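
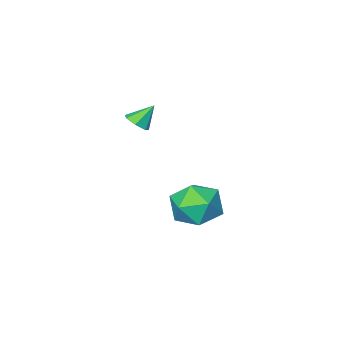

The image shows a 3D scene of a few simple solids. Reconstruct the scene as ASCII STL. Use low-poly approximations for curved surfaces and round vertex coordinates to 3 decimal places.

solid 
facet normal 0.642 -0.153 -0.751
outer loop
vertex 4.549 -4.016 3.687
vertex 4.117 -4.001 3.315
vertex 4.44 -3.57 3.503
endloop
endfacet
facet normal 0.379 0.431 0.819
outer loop
vertex 4.549 -4.016 3.687
vertex 4.44 -3.57 3.503
vertex 3.443 -3.839 4.105
endloop
endfacet
facet normal 0.641 -0.153 -0.752
outer loop
vertex 4.44 -3.57 3.503
vertex 4.117 -4.001 3.315
vertex 4.088 -3.448 3.178
endloop
endfacet
facet normal -0.024 0.927 0.374
outer loop
vertex 4.44 -3.57 3.503
vertex 4.088 -3.448 3.178
vertex 3.443 -3.839 4.105
endloop
endfacet
facet normal 0.641 -0.153 -0.753
outer loop
vertex 4.088 -3.448 3.178
vertex 4.117 -4.001 3.315
vertex 3.757 -3.742 2.956
endloop
endfacet
facet normal -0.621 0.777 -0.104
outer loop
vertex 4.088 -3.448 3.178
vertex 3.757 -3.742 2.956
vertex 3.443 -3.839 4.105
endloop
endfacet
facet normal 0.641 -0.153 -0.753
outer loop
vertex 3.757 -3.742 2.956
vertex 4.117 -4.001 3.315
vertex 3.698 -4.231 3.005
endloop
endfacet
facet normal -0.963 0.091 -0.255
outer loop
vertex 3.757 -3.742 2.956
vertex 3.698 -4.231 3.005
vertex 3.443 -3.839 4.105
endloop
endfacet
facet normal 0.641 -0.156 -0.751
outer loop
vertex 3.698 -4.231 3.005
vertex 4.117 -4.001 3.315
vertex 3.953 -4.546 3.288
endloop
endfacet
facet normal -0.792 -0.610 0.034
outer loop
vertex 3.698 -4.231 3.005
vertex 3.953 -4.546 3.288
vertex 3.443 -3.839 4.105
endloop
endfacet
facet normal 0.640 -0.155 -0.752
outer loop
vertex 3.953 -4.546 3.288
vertex 4.117 -4.001 3.315
vertex 4.332 -4.451 3.591
endloop
endfacet
facet normal -0.236 -0.803 0.547
outer loop
vertex 3.953 -4.546 3.288
vertex 4.332 -4.451 3.591
vertex 3.443 -3.839 4.105
endloop
endfacet
facet normal 0.642 -0.154 -0.751
outer loop
vertex 4.332 -4.451 3.591
vertex 4.117 -4.001 3.315
vertex 4.549 -4.016 3.687
endloop
endfacet
facet normal 0.284 -0.340 0.896
outer loop
vertex 4.332 -4.451 3.591
vertex 4.549 -4.016 3.687
vertex 3.443 -3.839 4.105
endloop
endfacet
facet normal -0.044 0.994 -0.103
outer loop
vertex 2.781 -1.882 -1.563
vertex 1.657 -1.909 -1.342
vertex 2.406 -1.787 -0.484
endloop
endfacet
facet normal 0.596 0.791 0.138
outer loop
vertex 2.781 -1.882 -1.563
vertex 2.406 -1.787 -0.484
vertex 3.321 -2.436 -0.717
endloop
endfacet
facet normal 0.878 0.340 -0.338
outer loop
vertex 2.781 -1.882 -1.563
vertex 3.321 -2.436 -0.717
vertex 3.138 -2.96 -1.719
endloop
endfacet
facet normal 0.411 0.263 -0.873
outer loop
vertex 2.781 -1.882 -1.563
vertex 3.138 -2.96 -1.719
vertex 2.109 -2.635 -2.106
endloop
endfacet
facet normal -0.159 0.667 -0.728
outer loop
vertex 2.781 -1.882 -1.563
vertex 2.109 -2.635 -2.106
vertex 1.657 -1.909 -1.342
endloop
endfacet
facet normal 0.500 0.436 0.748
outer loop
vertex 3.321 -2.436 -0.717
vertex 2.406 -1.787 -0.484
vertex 2.531 -2.805 0.026
endloop
endfacet
facet normal -0.536 0.764 0.360
outer loop
vertex 2.406 -1.787 -0.484
vertex 1.657 -1.909 -1.342
vertex 1.502 -2.48 -0.361
endloop
endfacet
facet normal -0.722 0.235 -0.651
outer loop
vertex 1.657 -1.909 -1.342
vertex 2.109 -2.635 -2.106
vertex 1.319 -3.004 -1.363
endloop
endfacet
facet normal 0.201 -0.419 -0.886
outer loop
vertex 2.109 -2.635 -2.106
vertex 3.138 -2.96 -1.719
vertex 2.234 -3.653 -1.596
endloop
endfacet
facet normal 0.955 -0.295 -0.020
outer loop
vertex 3.138 -2.96 -1.719
vertex 3.321 -2.436 -0.717
vertex 2.983 -3.531 -0.738
endloop
endfacet
facet normal -0.411 -0.263 0.873
outer loop
vertex 1.859 -3.558 -0.517
vertex 2.531 -2.805 0.026
vertex 1.502 -2.48 -0.361
endloop
endfacet
facet normal -0.878 -0.340 0.338
outer loop
vertex 1.859 -3.558 -0.517
vertex 1.502 -2.48 -0.361
vertex 1.319 -3.004 -1.363
endloop
endfacet
facet normal -0.596 -0.791 -0.138
outer loop
vertex 1.859 -3.558 -0.517
vertex 1.319 -3.004 -1.363
vertex 2.234 -3.653 -1.596
endloop
endfacet
facet normal 0.044 -0.994 0.103
outer loop
vertex 1.859 -3.558 -0.517
vertex 2.234 -3.653 -1.596
vertex 2.983 -3.531 -0.738
endloop
endfacet
facet normal 0.159 -0.667 0.728
outer loop
vertex 1.859 -3.558 -0.517
vertex 2.983 -3.531 -0.738
vertex 2.531 -2.805 0.026
endloop
endfacet
facet normal -0.201 0.419 0.886
outer loop
vertex 1.502 -2.48 -0.361
vertex 2.531 -2.805 0.026
vertex 2.406 -1.787 -0.484
endloop
endfacet
facet normal -0.955 0.295 0.020
outer loop
vertex 1.319 -3.004 -1.363
vertex 1.502 -2.48 -0.361
vertex 1.657 -1.909 -1.342
endloop
endfacet
facet normal -0.500 -0.436 -0.748
outer loop
vertex 2.234 -3.653 -1.596
vertex 1.319 -3.004 -1.363
vertex 2.109 -2.635 -2.106
endloop
endfacet
facet normal 0.536 -0.764 -0.360
outer loop
vertex 2.983 -3.531 -0.738
vertex 2.234 -3.653 -1.596
vertex 3.138 -2.96 -1.719
endloop
endfacet
facet normal 0.722 -0.235 0.651
outer loop
vertex 2.531 -2.805 0.026
vertex 2.983 -3.531 -0.738
vertex 3.321 -2.436 -0.717
endloop
endfacet

endsolid


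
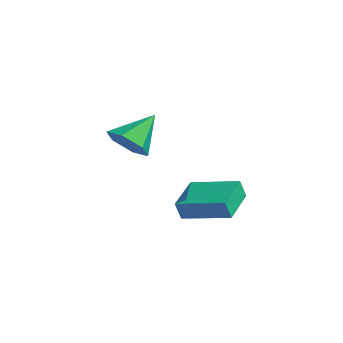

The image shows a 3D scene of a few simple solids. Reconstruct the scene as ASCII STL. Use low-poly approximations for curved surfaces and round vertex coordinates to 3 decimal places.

solid 
facet normal 0.069 -0.742 -0.667
outer loop
vertex -0.445 -5.105 1.957
vertex -0.881 -4.578 1.326
vertex 0.046 -4.552 1.393
endloop
endfacet
facet normal 0.737 0.033 0.675
outer loop
vertex -0.445 -5.105 1.957
vertex 0.046 -4.552 1.393
vertex -0.999 -3.302 2.474
endloop
endfacet
facet normal 0.069 -0.742 -0.666
outer loop
vertex 0.046 -4.552 1.393
vertex -0.881 -4.578 1.326
vertex -0.39 -4.026 0.762
endloop
endfacet
facet normal 0.768 0.640 0.003
outer loop
vertex 0.046 -4.552 1.393
vertex -0.39 -4.026 0.762
vertex -0.999 -3.302 2.474
endloop
endfacet
facet normal 0.068 -0.742 -0.667
outer loop
vertex -0.39 -4.026 0.762
vertex -0.881 -4.578 1.326
vertex -1.317 -4.052 0.696
endloop
endfacet
facet normal 0.002 0.921 -0.389
outer loop
vertex -0.39 -4.026 0.762
vertex -1.317 -4.052 0.696
vertex -0.999 -3.302 2.474
endloop
endfacet
facet normal 0.068 -0.742 -0.667
outer loop
vertex -1.317 -4.052 0.696
vertex -0.881 -4.578 1.326
vertex -1.808 -4.604 1.26
endloop
endfacet
facet normal -0.795 0.596 -0.109
outer loop
vertex -1.317 -4.052 0.696
vertex -1.808 -4.604 1.26
vertex -0.999 -3.302 2.474
endloop
endfacet
facet normal 0.068 -0.742 -0.667
outer loop
vertex -1.808 -4.604 1.26
vertex -0.881 -4.578 1.326
vertex -1.372 -5.131 1.891
endloop
endfacet
facet normal -0.827 -0.011 0.562
outer loop
vertex -1.808 -4.604 1.26
vertex -1.372 -5.131 1.891
vertex -0.999 -3.302 2.474
endloop
endfacet
facet normal 0.068 -0.742 -0.667
outer loop
vertex -1.372 -5.131 1.891
vertex -0.881 -4.578 1.326
vertex -0.445 -5.105 1.957
endloop
endfacet
facet normal -0.060 -0.292 0.955
outer loop
vertex -1.372 -5.131 1.891
vertex -0.445 -5.105 1.957
vertex -0.999 -3.302 2.474
endloop
endfacet
facet normal -0.844 -0.507 -0.177
outer loop
vertex -2.028 -1.723 -2.626
vertex -2.978 -0.327 -2.094
vertex -2.039 -1.417 -3.45
endloop
endfacet
facet normal 0.537 -0.789 -0.300
outer loop
vertex -0.302 -0.373 -3.086
vertex -2.028 -1.723 -2.626
vertex -2.039 -1.417 -3.45
endloop
endfacet
facet normal -0.843 -0.508 -0.176
outer loop
vertex -2.039 -1.417 -3.45
vertex -2.978 -0.327 -2.094
vertex -2.99 -0.021 -2.919
endloop
endfacet
facet normal -0.013 0.348 -0.937
outer loop
vertex -2.99 -0.021 -2.919
vertex -0.302 -0.373 -3.086
vertex -2.039 -1.417 -3.45
endloop
endfacet
facet normal 0.013 -0.348 0.937
outer loop
vertex -2.028 -1.723 -2.626
vertex -1.241 0.717 -1.73
vertex -2.978 -0.327 -2.094
endloop
endfacet
facet normal 0.537 -0.789 -0.300
outer loop
vertex -0.29 -0.679 -2.261
vertex -2.028 -1.723 -2.626
vertex -0.302 -0.373 -3.086
endloop
endfacet
facet normal 0.012 -0.348 0.937
outer loop
vertex -0.29 -0.679 -2.261
vertex -1.241 0.717 -1.73
vertex -2.028 -1.723 -2.626
endloop
endfacet
facet normal -0.537 0.788 0.300
outer loop
vertex -2.978 -0.327 -2.094
vertex -1.241 0.717 -1.73
vertex -2.99 -0.021 -2.919
endloop
endfacet
facet normal -0.013 0.349 -0.937
outer loop
vertex -1.252 1.023 -2.554
vertex -0.302 -0.373 -3.086
vertex -2.99 -0.021 -2.919
endloop
endfacet
facet normal -0.537 0.789 0.300
outer loop
vertex -2.99 -0.021 -2.919
vertex -1.241 0.717 -1.73
vertex -1.252 1.023 -2.554
endloop
endfacet
facet normal 0.844 0.507 0.176
outer loop
vertex -1.252 1.023 -2.554
vertex -0.29 -0.679 -2.261
vertex -0.302 -0.373 -3.086
endloop
endfacet
facet normal 0.843 0.507 0.177
outer loop
vertex -1.241 0.717 -1.73
vertex -0.29 -0.679 -2.261
vertex -1.252 1.023 -2.554
endloop
endfacet

endsolid


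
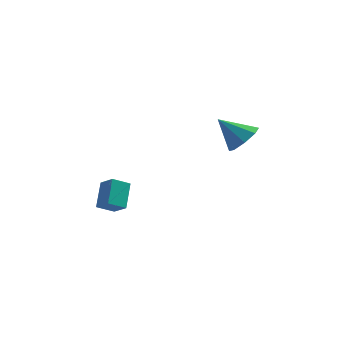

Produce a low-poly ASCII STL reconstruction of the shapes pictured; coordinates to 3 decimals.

solid 
facet normal -0.775 -0.412 0.479
outer loop
vertex -3.339 -1.876 -1.904
vertex -3.321 -0.936 -1.066
vertex -3.882 -1.427 -2.397
endloop
endfacet
facet normal -0.013 -0.746 -0.666
outer loop
vertex -3.239 -1.084 -2.794
vertex -3.339 -1.876 -1.904
vertex -3.882 -1.427 -2.397
endloop
endfacet
facet normal -0.775 -0.412 0.479
outer loop
vertex -3.882 -1.427 -2.397
vertex -3.321 -0.936 -1.066
vertex -3.865 -0.486 -1.559
endloop
endfacet
facet normal -0.632 0.522 -0.573
outer loop
vertex -3.865 -0.486 -1.559
vertex -3.239 -1.084 -2.794
vertex -3.882 -1.427 -2.397
endloop
endfacet
facet normal 0.632 -0.522 0.572
outer loop
vertex -3.339 -1.876 -1.904
vertex -2.678 -0.593 -1.463
vertex -3.321 -0.936 -1.066
endloop
endfacet
facet normal -0.014 -0.746 -0.666
outer loop
vertex -2.695 -1.534 -2.301
vertex -3.339 -1.876 -1.904
vertex -3.239 -1.084 -2.794
endloop
endfacet
facet normal 0.631 -0.522 0.574
outer loop
vertex -2.695 -1.534 -2.301
vertex -2.678 -0.593 -1.463
vertex -3.339 -1.876 -1.904
endloop
endfacet
facet normal 0.013 0.746 0.666
outer loop
vertex -3.321 -0.936 -1.066
vertex -2.678 -0.593 -1.463
vertex -3.865 -0.486 -1.559
endloop
endfacet
facet normal -0.631 0.523 -0.573
outer loop
vertex -3.221 -0.144 -1.956
vertex -3.239 -1.084 -2.794
vertex -3.865 -0.486 -1.559
endloop
endfacet
facet normal 0.014 0.747 0.665
outer loop
vertex -3.865 -0.486 -1.559
vertex -2.678 -0.593 -1.463
vertex -3.221 -0.144 -1.956
endloop
endfacet
facet normal 0.775 0.412 -0.479
outer loop
vertex -3.221 -0.144 -1.956
vertex -2.695 -1.534 -2.301
vertex -3.239 -1.084 -2.794
endloop
endfacet
facet normal 0.775 0.412 -0.479
outer loop
vertex -2.678 -0.593 -1.463
vertex -2.695 -1.534 -2.301
vertex -3.221 -0.144 -1.956
endloop
endfacet
facet normal 0.730 -0.097 -0.677
outer loop
vertex 2.429 -2.497 2.918
vertex 1.913 -2.726 2.394
vertex 2.204 -2.047 2.611
endloop
endfacet
facet normal 0.161 0.610 0.776
outer loop
vertex 2.429 -2.497 2.918
vertex 2.204 -2.047 2.611
vertex 0.927 -2.594 3.306
endloop
endfacet
facet normal 0.732 -0.098 -0.674
outer loop
vertex 2.204 -2.047 2.611
vertex 1.913 -2.726 2.394
vertex 1.81 -1.995 2.176
endloop
endfacet
facet normal -0.225 0.923 0.314
outer loop
vertex 2.204 -2.047 2.611
vertex 1.81 -1.995 2.176
vertex 0.927 -2.594 3.306
endloop
endfacet
facet normal 0.731 -0.098 -0.675
outer loop
vertex 1.81 -1.995 2.176
vertex 1.913 -2.726 2.394
vertex 1.476 -2.371 1.869
endloop
endfacet
facet normal -0.677 0.721 -0.147
outer loop
vertex 1.81 -1.995 2.176
vertex 1.476 -2.371 1.869
vertex 0.927 -2.594 3.306
endloop
endfacet
facet normal 0.731 -0.099 -0.675
outer loop
vertex 1.476 -2.371 1.869
vertex 1.913 -2.726 2.394
vertex 1.398 -2.955 1.87
endloop
endfacet
facet normal -0.933 0.124 -0.337
outer loop
vertex 1.476 -2.371 1.869
vertex 1.398 -2.955 1.87
vertex 0.927 -2.594 3.306
endloop
endfacet
facet normal 0.731 -0.098 -0.675
outer loop
vertex 1.398 -2.955 1.87
vertex 1.913 -2.726 2.394
vertex 1.622 -3.405 2.178
endloop
endfacet
facet normal -0.842 -0.519 -0.146
outer loop
vertex 1.398 -2.955 1.87
vertex 1.622 -3.405 2.178
vertex 0.927 -2.594 3.306
endloop
endfacet
facet normal 0.730 -0.098 -0.676
outer loop
vertex 1.622 -3.405 2.178
vertex 1.913 -2.726 2.394
vertex 2.017 -3.457 2.612
endloop
endfacet
facet normal -0.457 -0.831 0.316
outer loop
vertex 1.622 -3.405 2.178
vertex 2.017 -3.457 2.612
vertex 0.927 -2.594 3.306
endloop
endfacet
facet normal 0.731 -0.098 -0.676
outer loop
vertex 2.017 -3.457 2.612
vertex 1.913 -2.726 2.394
vertex 2.351 -3.081 2.919
endloop
endfacet
facet normal -0.004 -0.630 0.777
outer loop
vertex 2.017 -3.457 2.612
vertex 2.351 -3.081 2.919
vertex 0.927 -2.594 3.306
endloop
endfacet
facet normal 0.730 -0.099 -0.676
outer loop
vertex 2.351 -3.081 2.919
vertex 1.913 -2.726 2.394
vertex 2.429 -2.497 2.918
endloop
endfacet
facet normal 0.252 -0.032 0.967
outer loop
vertex 2.351 -3.081 2.919
vertex 2.429 -2.497 2.918
vertex 0.927 -2.594 3.306
endloop
endfacet

endsolid


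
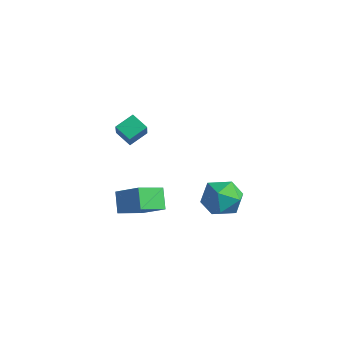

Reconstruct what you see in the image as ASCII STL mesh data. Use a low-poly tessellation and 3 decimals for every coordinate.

solid 
facet normal -0.864 -0.120 0.490
outer loop
vertex -3.348 -3.749 4.014
vertex -3.218 -2.773 4.483
vertex -4.034 -3.148 2.952
endloop
endfacet
facet normal -0.120 -0.895 -0.429
outer loop
vertex -3.162 -3.027 2.457
vertex -3.348 -3.749 4.014
vertex -4.034 -3.148 2.952
endloop
endfacet
facet normal -0.864 -0.120 0.490
outer loop
vertex -4.034 -3.148 2.952
vertex -3.218 -2.773 4.483
vertex -3.904 -2.172 3.42
endloop
endfacet
facet normal -0.490 0.429 -0.759
outer loop
vertex -3.904 -2.172 3.42
vertex -3.162 -3.027 2.457
vertex -4.034 -3.148 2.952
endloop
endfacet
facet normal 0.490 -0.430 0.758
outer loop
vertex -3.348 -3.749 4.014
vertex -2.346 -2.652 3.988
vertex -3.218 -2.773 4.483
endloop
endfacet
facet normal -0.119 -0.895 -0.429
outer loop
vertex -2.476 -3.628 3.52
vertex -3.348 -3.749 4.014
vertex -3.162 -3.027 2.457
endloop
endfacet
facet normal 0.490 -0.429 0.759
outer loop
vertex -2.476 -3.628 3.52
vertex -2.346 -2.652 3.988
vertex -3.348 -3.749 4.014
endloop
endfacet
facet normal 0.119 0.895 0.429
outer loop
vertex -3.218 -2.773 4.483
vertex -2.346 -2.652 3.988
vertex -3.904 -2.172 3.42
endloop
endfacet
facet normal -0.489 0.430 -0.759
outer loop
vertex -3.032 -2.051 2.926
vertex -3.162 -3.027 2.457
vertex -3.904 -2.172 3.42
endloop
endfacet
facet normal 0.119 0.895 0.430
outer loop
vertex -3.904 -2.172 3.42
vertex -2.346 -2.652 3.988
vertex -3.032 -2.051 2.926
endloop
endfacet
facet normal 0.864 0.120 -0.489
outer loop
vertex -3.032 -2.051 2.926
vertex -2.476 -3.628 3.52
vertex -3.162 -3.027 2.457
endloop
endfacet
facet normal 0.863 0.120 -0.490
outer loop
vertex -2.346 -2.652 3.988
vertex -2.476 -3.628 3.52
vertex -3.032 -2.051 2.926
endloop
endfacet
facet normal -0.566 0.390 0.726
outer loop
vertex -3.236 -3.919 -0.525
vertex -1.832 -3.671 0.436
vertex -3.062 -2.518 -1.141
endloop
endfacet
facet normal -0.816 -0.145 -0.559
outer loop
vertex -2.348 -3.009 -2.056
vertex -3.236 -3.919 -0.525
vertex -3.062 -2.518 -1.141
endloop
endfacet
facet normal -0.566 0.390 0.726
outer loop
vertex -3.062 -2.518 -1.141
vertex -1.832 -3.671 0.436
vertex -1.657 -2.27 -0.179
endloop
endfacet
facet normal 0.113 0.910 -0.400
outer loop
vertex -1.657 -2.27 -0.179
vertex -2.348 -3.009 -2.056
vertex -3.062 -2.518 -1.141
endloop
endfacet
facet normal -0.113 -0.910 0.400
outer loop
vertex -3.236 -3.919 -0.525
vertex -1.118 -4.162 -0.479
vertex -1.832 -3.671 0.436
endloop
endfacet
facet normal -0.817 -0.143 -0.559
outer loop
vertex -2.523 -4.41 -1.441
vertex -3.236 -3.919 -0.525
vertex -2.348 -3.009 -2.056
endloop
endfacet
facet normal -0.113 -0.910 0.400
outer loop
vertex -2.523 -4.41 -1.441
vertex -1.118 -4.162 -0.479
vertex -3.236 -3.919 -0.525
endloop
endfacet
facet normal 0.816 0.144 0.560
outer loop
vertex -1.832 -3.671 0.436
vertex -1.118 -4.162 -0.479
vertex -1.657 -2.27 -0.179
endloop
endfacet
facet normal 0.113 0.910 -0.400
outer loop
vertex -0.944 -2.761 -1.095
vertex -2.348 -3.009 -2.056
vertex -1.657 -2.27 -0.179
endloop
endfacet
facet normal 0.817 0.144 0.559
outer loop
vertex -1.657 -2.27 -0.179
vertex -1.118 -4.162 -0.479
vertex -0.944 -2.761 -1.095
endloop
endfacet
facet normal 0.566 -0.390 -0.726
outer loop
vertex -0.944 -2.761 -1.095
vertex -2.523 -4.41 -1.441
vertex -2.348 -3.009 -2.056
endloop
endfacet
facet normal 0.566 -0.390 -0.726
outer loop
vertex -1.118 -4.162 -0.479
vertex -2.523 -4.41 -1.441
vertex -0.944 -2.761 -1.095
endloop
endfacet
facet normal -0.522 0.409 0.749
outer loop
vertex -2.12 2.134 -2.352
vertex -2.122 1.063 -1.769
vertex -1.22 1.861 -1.576
endloop
endfacet
facet normal -0.104 0.894 0.435
outer loop
vertex -2.12 2.134 -2.352
vertex -1.22 1.861 -1.576
vertex -0.966 2.407 -2.637
endloop
endfacet
facet normal -0.282 0.925 -0.254
outer loop
vertex -2.12 2.134 -2.352
vertex -0.966 2.407 -2.637
vertex -1.712 1.947 -3.485
endloop
endfacet
facet normal -0.809 0.459 -0.367
outer loop
vertex -2.12 2.134 -2.352
vertex -1.712 1.947 -3.485
vertex -2.426 1.116 -2.949
endloop
endfacet
facet normal -0.957 0.139 0.253
outer loop
vertex -2.12 2.134 -2.352
vertex -2.426 1.116 -2.949
vertex -2.122 1.063 -1.769
endloop
endfacet
facet normal 0.571 0.666 0.480
outer loop
vertex -0.966 2.407 -2.637
vertex -1.22 1.861 -1.576
vertex -0.254 1.504 -2.231
endloop
endfacet
facet normal -0.104 -0.121 0.987
outer loop
vertex -1.22 1.861 -1.576
vertex -2.122 1.063 -1.769
vertex -0.968 0.673 -1.695
endloop
endfacet
facet normal -0.810 -0.556 0.184
outer loop
vertex -2.122 1.063 -1.769
vertex -2.426 1.116 -2.949
vertex -1.714 0.213 -2.543
endloop
endfacet
facet normal -0.571 -0.039 -0.820
outer loop
vertex -2.426 1.116 -2.949
vertex -1.712 1.947 -3.485
vertex -1.46 0.759 -3.604
endloop
endfacet
facet normal 0.283 0.716 -0.638
outer loop
vertex -1.712 1.947 -3.485
vertex -0.966 2.407 -2.637
vertex -0.558 1.557 -3.411
endloop
endfacet
facet normal 0.809 -0.459 0.367
outer loop
vertex -0.56 0.486 -2.828
vertex -0.254 1.504 -2.231
vertex -0.968 0.673 -1.695
endloop
endfacet
facet normal 0.282 -0.925 0.254
outer loop
vertex -0.56 0.486 -2.828
vertex -0.968 0.673 -1.695
vertex -1.714 0.213 -2.543
endloop
endfacet
facet normal 0.104 -0.894 -0.435
outer loop
vertex -0.56 0.486 -2.828
vertex -1.714 0.213 -2.543
vertex -1.46 0.759 -3.604
endloop
endfacet
facet normal 0.522 -0.409 -0.749
outer loop
vertex -0.56 0.486 -2.828
vertex -1.46 0.759 -3.604
vertex -0.558 1.557 -3.411
endloop
endfacet
facet normal 0.957 -0.139 -0.253
outer loop
vertex -0.56 0.486 -2.828
vertex -0.558 1.557 -3.411
vertex -0.254 1.504 -2.231
endloop
endfacet
facet normal 0.571 0.039 0.820
outer loop
vertex -0.968 0.673 -1.695
vertex -0.254 1.504 -2.231
vertex -1.22 1.861 -1.576
endloop
endfacet
facet normal -0.283 -0.716 0.638
outer loop
vertex -1.714 0.213 -2.543
vertex -0.968 0.673 -1.695
vertex -2.122 1.063 -1.769
endloop
endfacet
facet normal -0.571 -0.666 -0.480
outer loop
vertex -1.46 0.759 -3.604
vertex -1.714 0.213 -2.543
vertex -2.426 1.116 -2.949
endloop
endfacet
facet normal 0.104 0.121 -0.987
outer loop
vertex -0.558 1.557 -3.411
vertex -1.46 0.759 -3.604
vertex -1.712 1.947 -3.485
endloop
endfacet
facet normal 0.810 0.556 -0.184
outer loop
vertex -0.254 1.504 -2.231
vertex -0.558 1.557 -3.411
vertex -0.966 2.407 -2.637
endloop
endfacet

endsolid


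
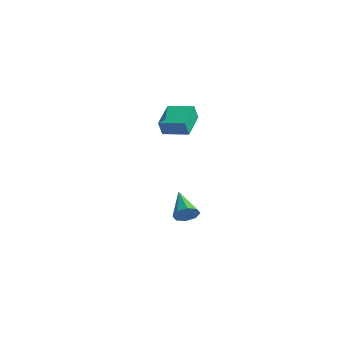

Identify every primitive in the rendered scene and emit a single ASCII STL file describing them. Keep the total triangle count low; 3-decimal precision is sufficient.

solid 
facet normal -0.847 -0.517 -0.121
outer loop
vertex -1.744 -2.198 3.968
vertex -2.763 -0.679 4.614
vertex -1.827 -1.829 2.968
endloop
endfacet
facet normal 0.525 -0.783 -0.333
outer loop
vertex -0.437 -0.981 3.166
vertex -1.744 -2.198 3.968
vertex -1.827 -1.829 2.968
endloop
endfacet
facet normal -0.847 -0.517 -0.121
outer loop
vertex -1.827 -1.829 2.968
vertex -2.763 -0.679 4.614
vertex -2.846 -0.31 3.614
endloop
endfacet
facet normal -0.078 0.346 -0.935
outer loop
vertex -2.846 -0.31 3.614
vertex -0.437 -0.981 3.166
vertex -1.827 -1.829 2.968
endloop
endfacet
facet normal 0.078 -0.346 0.935
outer loop
vertex -1.744 -2.198 3.968
vertex -1.373 0.169 4.812
vertex -2.763 -0.679 4.614
endloop
endfacet
facet normal 0.525 -0.783 -0.333
outer loop
vertex -0.354 -1.35 4.166
vertex -1.744 -2.198 3.968
vertex -0.437 -0.981 3.166
endloop
endfacet
facet normal 0.078 -0.346 0.935
outer loop
vertex -0.354 -1.35 4.166
vertex -1.373 0.169 4.812
vertex -1.744 -2.198 3.968
endloop
endfacet
facet normal -0.525 0.783 0.333
outer loop
vertex -2.763 -0.679 4.614
vertex -1.373 0.169 4.812
vertex -2.846 -0.31 3.614
endloop
endfacet
facet normal -0.078 0.346 -0.935
outer loop
vertex -1.456 0.538 3.812
vertex -0.437 -0.981 3.166
vertex -2.846 -0.31 3.614
endloop
endfacet
facet normal -0.525 0.783 0.333
outer loop
vertex -2.846 -0.31 3.614
vertex -1.373 0.169 4.812
vertex -1.456 0.538 3.812
endloop
endfacet
facet normal 0.847 0.517 0.121
outer loop
vertex -1.456 0.538 3.812
vertex -0.354 -1.35 4.166
vertex -0.437 -0.981 3.166
endloop
endfacet
facet normal 0.847 0.517 0.121
outer loop
vertex -1.373 0.169 4.812
vertex -0.354 -1.35 4.166
vertex -1.456 0.538 3.812
endloop
endfacet
facet normal 0.794 -0.363 -0.488
outer loop
vertex -1.386 0.416 -3.703
vertex -1.897 0.04 -4.255
vertex -1.524 0.791 -4.207
endloop
endfacet
facet normal 0.266 0.807 0.528
outer loop
vertex -1.386 0.416 -3.703
vertex -1.524 0.791 -4.207
vertex -3.603 0.82 -3.205
endloop
endfacet
facet normal 0.794 -0.363 -0.488
outer loop
vertex -1.524 0.791 -4.207
vertex -1.897 0.04 -4.255
vertex -1.88 0.727 -4.738
endloop
endfacet
facet normal -0.033 0.995 -0.098
outer loop
vertex -1.524 0.791 -4.207
vertex -1.88 0.727 -4.738
vertex -3.603 0.82 -3.205
endloop
endfacet
facet normal 0.794 -0.363 -0.488
outer loop
vertex -1.88 0.727 -4.738
vertex -1.897 0.04 -4.255
vertex -2.246 0.26 -4.986
endloop
endfacet
facet normal -0.471 0.672 -0.571
outer loop
vertex -1.88 0.727 -4.738
vertex -2.246 0.26 -4.986
vertex -3.603 0.82 -3.205
endloop
endfacet
facet normal 0.794 -0.362 -0.488
outer loop
vertex -2.246 0.26 -4.986
vertex -1.897 0.04 -4.255
vertex -2.407 -0.335 -4.806
endloop
endfacet
facet normal -0.791 0.029 -0.612
outer loop
vertex -2.246 0.26 -4.986
vertex -2.407 -0.335 -4.806
vertex -3.603 0.82 -3.205
endloop
endfacet
facet normal 0.794 -0.362 -0.488
outer loop
vertex -2.407 -0.335 -4.806
vertex -1.897 0.04 -4.255
vertex -2.269 -0.711 -4.303
endloop
endfacet
facet normal -0.805 -0.560 -0.198
outer loop
vertex -2.407 -0.335 -4.806
vertex -2.269 -0.711 -4.303
vertex -3.603 0.82 -3.205
endloop
endfacet
facet normal 0.794 -0.362 -0.489
outer loop
vertex -2.269 -0.711 -4.303
vertex -1.897 0.04 -4.255
vertex -1.913 -0.647 -3.772
endloop
endfacet
facet normal -0.506 -0.748 0.429
outer loop
vertex -2.269 -0.711 -4.303
vertex -1.913 -0.647 -3.772
vertex -3.603 0.82 -3.205
endloop
endfacet
facet normal 0.794 -0.362 -0.488
outer loop
vertex -1.913 -0.647 -3.772
vertex -1.897 0.04 -4.255
vertex -1.547 -0.18 -3.523
endloop
endfacet
facet normal -0.068 -0.427 0.902
outer loop
vertex -1.913 -0.647 -3.772
vertex -1.547 -0.18 -3.523
vertex -3.603 0.82 -3.205
endloop
endfacet
facet normal 0.794 -0.362 -0.488
outer loop
vertex -1.547 -0.18 -3.523
vertex -1.897 0.04 -4.255
vertex -1.386 0.416 -3.703
endloop
endfacet
facet normal 0.251 0.217 0.943
outer loop
vertex -1.547 -0.18 -3.523
vertex -1.386 0.416 -3.703
vertex -3.603 0.82 -3.205
endloop
endfacet

endsolid


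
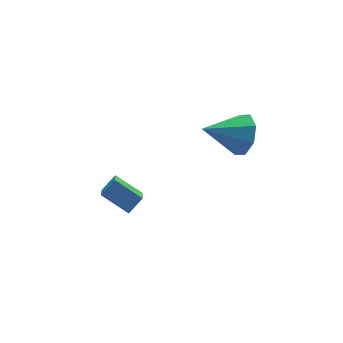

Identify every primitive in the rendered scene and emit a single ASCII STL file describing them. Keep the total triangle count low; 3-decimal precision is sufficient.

solid 
facet normal 0.880 -0.192 -0.436
outer loop
vertex 3.385 -1.211 3.476
vertex 2.864 -1.502 2.552
vertex 3.268 -0.561 2.954
endloop
endfacet
facet normal 0.009 0.627 0.779
outer loop
vertex 3.385 -1.211 3.476
vertex 3.268 -0.561 2.954
vertex 1.096 -1.118 3.428
endloop
endfacet
facet normal 0.880 -0.192 -0.436
outer loop
vertex 3.268 -0.561 2.954
vertex 2.864 -1.502 2.552
vertex 2.914 -0.463 2.196
endloop
endfacet
facet normal -0.198 0.956 0.216
outer loop
vertex 3.268 -0.561 2.954
vertex 2.914 -0.463 2.196
vertex 1.096 -1.118 3.428
endloop
endfacet
facet normal 0.880 -0.192 -0.436
outer loop
vertex 2.914 -0.463 2.196
vertex 2.864 -1.502 2.552
vertex 2.531 -0.973 1.647
endloop
endfacet
facet normal -0.521 0.775 -0.357
outer loop
vertex 2.914 -0.463 2.196
vertex 2.531 -0.973 1.647
vertex 1.096 -1.118 3.428
endloop
endfacet
facet normal 0.880 -0.191 -0.436
outer loop
vertex 2.531 -0.973 1.647
vertex 2.864 -1.502 2.552
vertex 2.343 -1.794 1.628
endloop
endfacet
facet normal -0.772 0.191 -0.606
outer loop
vertex 2.531 -0.973 1.647
vertex 2.343 -1.794 1.628
vertex 1.096 -1.118 3.428
endloop
endfacet
facet normal 0.880 -0.192 -0.435
outer loop
vertex 2.343 -1.794 1.628
vertex 2.864 -1.502 2.552
vertex 2.46 -2.444 2.151
endloop
endfacet
facet normal -0.803 -0.455 -0.385
outer loop
vertex 2.343 -1.794 1.628
vertex 2.46 -2.444 2.151
vertex 1.096 -1.118 3.428
endloop
endfacet
facet normal 0.879 -0.192 -0.436
outer loop
vertex 2.46 -2.444 2.151
vertex 2.864 -1.502 2.552
vertex 2.814 -2.542 2.908
endloop
endfacet
facet normal -0.596 -0.783 0.177
outer loop
vertex 2.46 -2.444 2.151
vertex 2.814 -2.542 2.908
vertex 1.096 -1.118 3.428
endloop
endfacet
facet normal 0.880 -0.191 -0.436
outer loop
vertex 2.814 -2.542 2.908
vertex 2.864 -1.502 2.552
vertex 3.197 -2.031 3.457
endloop
endfacet
facet normal -0.272 -0.602 0.750
outer loop
vertex 2.814 -2.542 2.908
vertex 3.197 -2.031 3.457
vertex 1.096 -1.118 3.428
endloop
endfacet
facet normal 0.880 -0.192 -0.436
outer loop
vertex 3.197 -2.031 3.457
vertex 2.864 -1.502 2.552
vertex 3.385 -1.211 3.476
endloop
endfacet
facet normal -0.022 -0.018 1.000
outer loop
vertex 3.197 -2.031 3.457
vertex 3.385 -1.211 3.476
vertex 1.096 -1.118 3.428
endloop
endfacet
facet normal -0.526 0.692 0.495
outer loop
vertex -3.011 -1.07 1.722
vertex -2.382 0.182 0.64
vertex -3.73 -1.205 1.147
endloop
endfacet
facet normal -0.356 -0.707 0.611
outer loop
vertex -2.958 -2.222 0.42
vertex -3.011 -1.07 1.722
vertex -3.73 -1.205 1.147
endloop
endfacet
facet normal -0.525 0.692 0.495
outer loop
vertex -3.73 -1.205 1.147
vertex -2.382 0.182 0.64
vertex -3.101 0.047 0.066
endloop
endfacet
facet normal -0.773 -0.145 -0.618
outer loop
vertex -3.101 0.047 0.066
vertex -2.958 -2.222 0.42
vertex -3.73 -1.205 1.147
endloop
endfacet
facet normal 0.773 0.145 0.618
outer loop
vertex -3.011 -1.07 1.722
vertex -1.61 -0.835 -0.087
vertex -2.382 0.182 0.64
endloop
endfacet
facet normal -0.355 -0.707 0.611
outer loop
vertex -2.239 -2.087 0.994
vertex -3.011 -1.07 1.722
vertex -2.958 -2.222 0.42
endloop
endfacet
facet normal 0.773 0.145 0.618
outer loop
vertex -2.239 -2.087 0.994
vertex -1.61 -0.835 -0.087
vertex -3.011 -1.07 1.722
endloop
endfacet
facet normal 0.355 0.707 -0.611
outer loop
vertex -2.382 0.182 0.64
vertex -1.61 -0.835 -0.087
vertex -3.101 0.047 0.066
endloop
endfacet
facet normal -0.773 -0.145 -0.617
outer loop
vertex -2.329 -0.97 -0.662
vertex -2.958 -2.222 0.42
vertex -3.101 0.047 0.066
endloop
endfacet
facet normal 0.356 0.707 -0.611
outer loop
vertex -3.101 0.047 0.066
vertex -1.61 -0.835 -0.087
vertex -2.329 -0.97 -0.662
endloop
endfacet
facet normal 0.525 -0.692 -0.495
outer loop
vertex -2.329 -0.97 -0.662
vertex -2.239 -2.087 0.994
vertex -2.958 -2.222 0.42
endloop
endfacet
facet normal 0.526 -0.692 -0.495
outer loop
vertex -1.61 -0.835 -0.087
vertex -2.239 -2.087 0.994
vertex -2.329 -0.97 -0.662
endloop
endfacet

endsolid


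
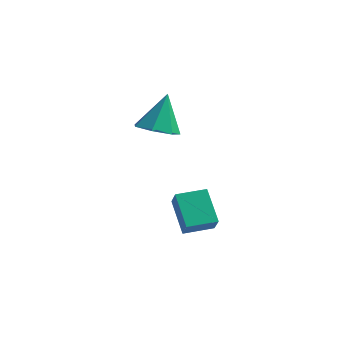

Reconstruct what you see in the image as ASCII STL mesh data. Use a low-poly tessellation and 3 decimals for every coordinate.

solid 
facet normal -0.393 0.485 -0.782
outer loop
vertex -0.241 -2.311 -2.917
vertex 0.822 -1.328 -2.841
vertex 0.803 -3.35 -4.086
endloop
endfacet
facet normal -0.733 -0.678 -0.052
outer loop
vertex 1.258 -3.912 -3.179
vertex -0.241 -2.311 -2.917
vertex 0.803 -3.35 -4.086
endloop
endfacet
facet normal -0.393 0.485 -0.781
outer loop
vertex 0.803 -3.35 -4.086
vertex 0.822 -1.328 -2.841
vertex 1.866 -2.366 -4.01
endloop
endfacet
facet normal 0.556 -0.552 -0.621
outer loop
vertex 1.866 -2.366 -4.01
vertex 1.258 -3.912 -3.179
vertex 0.803 -3.35 -4.086
endloop
endfacet
facet normal -0.556 0.553 0.621
outer loop
vertex -0.241 -2.311 -2.917
vertex 1.277 -1.89 -1.934
vertex 0.822 -1.328 -2.841
endloop
endfacet
facet normal -0.733 -0.678 -0.053
outer loop
vertex 0.214 -2.874 -2.01
vertex -0.241 -2.311 -2.917
vertex 1.258 -3.912 -3.179
endloop
endfacet
facet normal -0.556 0.552 0.622
outer loop
vertex 0.214 -2.874 -2.01
vertex 1.277 -1.89 -1.934
vertex -0.241 -2.311 -2.917
endloop
endfacet
facet normal 0.733 0.678 0.052
outer loop
vertex 0.822 -1.328 -2.841
vertex 1.277 -1.89 -1.934
vertex 1.866 -2.366 -4.01
endloop
endfacet
facet normal 0.555 -0.552 -0.622
outer loop
vertex 2.321 -2.929 -3.103
vertex 1.258 -3.912 -3.179
vertex 1.866 -2.366 -4.01
endloop
endfacet
facet normal 0.733 0.678 0.053
outer loop
vertex 1.866 -2.366 -4.01
vertex 1.277 -1.89 -1.934
vertex 2.321 -2.929 -3.103
endloop
endfacet
facet normal 0.393 -0.485 0.781
outer loop
vertex 2.321 -2.929 -3.103
vertex 0.214 -2.874 -2.01
vertex 1.258 -3.912 -3.179
endloop
endfacet
facet normal 0.393 -0.485 0.782
outer loop
vertex 1.277 -1.89 -1.934
vertex 0.214 -2.874 -2.01
vertex 2.321 -2.929 -3.103
endloop
endfacet
facet normal -0.041 -0.463 -0.885
outer loop
vertex -0.076 -2.586 1.559
vertex -1.042 -2.16 1.381
vertex -0.081 -1.763 1.129
endloop
endfacet
facet normal 0.920 0.186 0.345
outer loop
vertex -0.076 -2.586 1.559
vertex -0.081 -1.763 1.129
vertex -0.958 -1.22 3.179
endloop
endfacet
facet normal -0.041 -0.463 -0.886
outer loop
vertex -0.081 -1.763 1.129
vertex -1.042 -2.16 1.381
vertex -0.809 -1.239 0.889
endloop
endfacet
facet normal 0.577 0.816 0.031
outer loop
vertex -0.081 -1.763 1.129
vertex -0.809 -1.239 0.889
vertex -0.958 -1.22 3.179
endloop
endfacet
facet normal -0.041 -0.463 -0.886
outer loop
vertex -0.809 -1.239 0.889
vertex -1.042 -2.16 1.381
vertex -1.712 -1.409 1.02
endloop
endfacet
facet normal -0.188 0.982 -0.020
outer loop
vertex -0.809 -1.239 0.889
vertex -1.712 -1.409 1.02
vertex -0.958 -1.22 3.179
endloop
endfacet
facet normal -0.041 -0.463 -0.886
outer loop
vertex -1.712 -1.409 1.02
vertex -1.042 -2.16 1.381
vertex -2.111 -2.145 1.423
endloop
endfacet
facet normal -0.797 0.558 0.230
outer loop
vertex -1.712 -1.409 1.02
vertex -2.111 -2.145 1.423
vertex -0.958 -1.22 3.179
endloop
endfacet
facet normal -0.041 -0.463 -0.885
outer loop
vertex -2.111 -2.145 1.423
vertex -1.042 -2.16 1.381
vertex -1.704 -2.892 1.795
endloop
endfacet
facet normal -0.793 -0.137 0.593
outer loop
vertex -2.111 -2.145 1.423
vertex -1.704 -2.892 1.795
vertex -0.958 -1.22 3.179
endloop
endfacet
facet normal -0.041 -0.464 -0.885
outer loop
vertex -1.704 -2.892 1.795
vertex -1.042 -2.16 1.381
vertex -0.798 -3.088 1.856
endloop
endfacet
facet normal -0.179 -0.579 0.796
outer loop
vertex -1.704 -2.892 1.795
vertex -0.798 -3.088 1.856
vertex -0.958 -1.22 3.179
endloop
endfacet
facet normal -0.042 -0.464 -0.885
outer loop
vertex -0.798 -3.088 1.856
vertex -1.042 -2.16 1.381
vertex -0.076 -2.586 1.559
endloop
endfacet
facet normal 0.584 -0.435 0.685
outer loop
vertex -0.798 -3.088 1.856
vertex -0.076 -2.586 1.559
vertex -0.958 -1.22 3.179
endloop
endfacet

endsolid


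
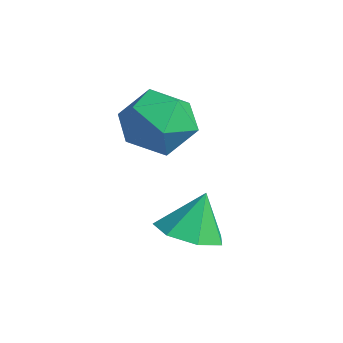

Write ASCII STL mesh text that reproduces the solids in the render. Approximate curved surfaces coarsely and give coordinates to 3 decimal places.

solid 
facet normal 0.044 -0.368 -0.929
outer loop
vertex 2.977 0.428 -4.519
vertex 1.993 0.658 -4.657
vertex 2.814 1.234 -4.846
endloop
endfacet
facet normal 0.810 0.353 0.467
outer loop
vertex 2.977 0.428 -4.519
vertex 2.814 1.234 -4.846
vertex 1.927 1.202 -3.283
endloop
endfacet
facet normal 0.044 -0.368 -0.929
outer loop
vertex 2.814 1.234 -4.846
vertex 1.993 0.658 -4.657
vertex 2.032 1.607 -5.031
endloop
endfacet
facet normal 0.374 0.898 0.231
outer loop
vertex 2.814 1.234 -4.846
vertex 2.032 1.607 -5.031
vertex 1.927 1.202 -3.283
endloop
endfacet
facet normal 0.044 -0.368 -0.929
outer loop
vertex 2.032 1.607 -5.031
vertex 1.993 0.658 -4.657
vertex 1.221 1.265 -4.934
endloop
endfacet
facet normal -0.362 0.913 0.190
outer loop
vertex 2.032 1.607 -5.031
vertex 1.221 1.265 -4.934
vertex 1.927 1.202 -3.283
endloop
endfacet
facet normal 0.045 -0.367 -0.929
outer loop
vertex 1.221 1.265 -4.934
vertex 1.993 0.658 -4.657
vertex 0.992 0.466 -4.63
endloop
endfacet
facet normal -0.843 0.385 0.375
outer loop
vertex 1.221 1.265 -4.934
vertex 0.992 0.466 -4.63
vertex 1.927 1.202 -3.283
endloop
endfacet
facet normal 0.045 -0.367 -0.929
outer loop
vertex 0.992 0.466 -4.63
vertex 1.993 0.658 -4.657
vertex 1.516 -0.188 -4.346
endloop
endfacet
facet normal -0.707 -0.286 0.647
outer loop
vertex 0.992 0.466 -4.63
vertex 1.516 -0.188 -4.346
vertex 1.927 1.202 -3.283
endloop
endfacet
facet normal 0.045 -0.367 -0.929
outer loop
vertex 1.516 -0.188 -4.346
vertex 1.993 0.658 -4.657
vertex 2.399 -0.205 -4.297
endloop
endfacet
facet normal -0.056 -0.596 0.801
outer loop
vertex 1.516 -0.188 -4.346
vertex 2.399 -0.205 -4.297
vertex 1.927 1.202 -3.283
endloop
endfacet
facet normal 0.045 -0.367 -0.929
outer loop
vertex 2.399 -0.205 -4.297
vertex 1.993 0.658 -4.657
vertex 2.977 0.428 -4.519
endloop
endfacet
facet normal 0.619 -0.312 0.721
outer loop
vertex 2.399 -0.205 -4.297
vertex 2.977 0.428 -4.519
vertex 1.927 1.202 -3.283
endloop
endfacet
facet normal -0.010 -0.142 0.990
outer loop
vertex 0.058 1.273 -0.629
vertex -1.161 0.996 -0.681
vertex -0.307 0.089 -0.802
endloop
endfacet
facet normal 0.630 -0.299 0.717
outer loop
vertex 0.058 1.273 -0.629
vertex -0.307 0.089 -0.802
vertex 0.656 0.549 -1.456
endloop
endfacet
facet normal 0.878 0.283 0.387
outer loop
vertex 0.058 1.273 -0.629
vertex 0.656 0.549 -1.456
vertex 0.397 1.74 -1.739
endloop
endfacet
facet normal 0.391 0.800 0.456
outer loop
vertex 0.058 1.273 -0.629
vertex 0.397 1.74 -1.739
vertex -0.726 2.016 -1.261
endloop
endfacet
facet normal -0.158 0.538 0.828
outer loop
vertex 0.058 1.273 -0.629
vertex -0.726 2.016 -1.261
vertex -1.161 0.996 -0.681
endloop
endfacet
facet normal 0.541 -0.810 0.227
outer loop
vertex 0.656 0.549 -1.456
vertex -0.307 0.089 -0.802
vertex -0.194 -0.176 -2.019
endloop
endfacet
facet normal -0.495 -0.555 0.668
outer loop
vertex -0.307 0.089 -0.802
vertex -1.161 0.996 -0.681
vertex -1.317 0.1 -1.541
endloop
endfacet
facet normal -0.734 0.544 0.407
outer loop
vertex -1.161 0.996 -0.681
vertex -0.726 2.016 -1.261
vertex -1.576 1.291 -1.824
endloop
endfacet
facet normal 0.154 0.968 -0.197
outer loop
vertex -0.726 2.016 -1.261
vertex 0.397 1.74 -1.739
vertex -0.613 1.751 -2.478
endloop
endfacet
facet normal 0.942 0.132 -0.308
outer loop
vertex 0.397 1.74 -1.739
vertex 0.656 0.549 -1.456
vertex 0.241 0.844 -2.599
endloop
endfacet
facet normal -0.391 -0.800 -0.456
outer loop
vertex -0.978 0.567 -2.651
vertex -0.194 -0.176 -2.019
vertex -1.317 0.1 -1.541
endloop
endfacet
facet normal -0.878 -0.283 -0.387
outer loop
vertex -0.978 0.567 -2.651
vertex -1.317 0.1 -1.541
vertex -1.576 1.291 -1.824
endloop
endfacet
facet normal -0.630 0.299 -0.717
outer loop
vertex -0.978 0.567 -2.651
vertex -1.576 1.291 -1.824
vertex -0.613 1.751 -2.478
endloop
endfacet
facet normal 0.010 0.142 -0.990
outer loop
vertex -0.978 0.567 -2.651
vertex -0.613 1.751 -2.478
vertex 0.241 0.844 -2.599
endloop
endfacet
facet normal 0.158 -0.538 -0.828
outer loop
vertex -0.978 0.567 -2.651
vertex 0.241 0.844 -2.599
vertex -0.194 -0.176 -2.019
endloop
endfacet
facet normal -0.154 -0.968 0.197
outer loop
vertex -1.317 0.1 -1.541
vertex -0.194 -0.176 -2.019
vertex -0.307 0.089 -0.802
endloop
endfacet
facet normal -0.942 -0.132 0.308
outer loop
vertex -1.576 1.291 -1.824
vertex -1.317 0.1 -1.541
vertex -1.161 0.996 -0.681
endloop
endfacet
facet normal -0.541 0.810 -0.227
outer loop
vertex -0.613 1.751 -2.478
vertex -1.576 1.291 -1.824
vertex -0.726 2.016 -1.261
endloop
endfacet
facet normal 0.495 0.555 -0.668
outer loop
vertex 0.241 0.844 -2.599
vertex -0.613 1.751 -2.478
vertex 0.397 1.74 -1.739
endloop
endfacet
facet normal 0.734 -0.544 -0.407
outer loop
vertex -0.194 -0.176 -2.019
vertex 0.241 0.844 -2.599
vertex 0.656 0.549 -1.456
endloop
endfacet

endsolid


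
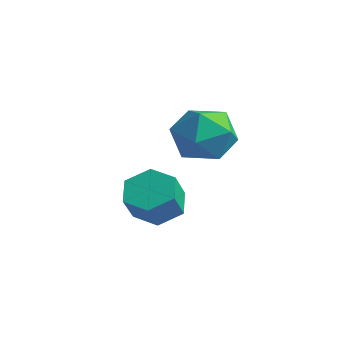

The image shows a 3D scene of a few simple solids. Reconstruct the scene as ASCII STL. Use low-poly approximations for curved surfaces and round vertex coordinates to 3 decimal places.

solid 
facet normal -0.404 -0.469 0.786
outer loop
vertex 1.714 -1.973 3.757
vertex 2.028 -2.859 3.39
vertex 2.623 -2.33 4.011
endloop
endfacet
facet normal -0.194 0.191 0.962
outer loop
vertex 1.714 -1.973 3.757
vertex 2.623 -2.33 4.011
vertex 2.508 -1.351 3.794
endloop
endfacet
facet normal -0.535 0.652 0.537
outer loop
vertex 1.714 -1.973 3.757
vertex 2.508 -1.351 3.794
vertex 1.843 -1.275 3.039
endloop
endfacet
facet normal -0.955 0.278 0.099
outer loop
vertex 1.714 -1.973 3.757
vertex 1.843 -1.275 3.039
vertex 1.546 -2.207 2.789
endloop
endfacet
facet normal -0.875 -0.414 0.252
outer loop
vertex 1.714 -1.973 3.757
vertex 1.546 -2.207 2.789
vertex 2.028 -2.859 3.39
endloop
endfacet
facet normal 0.504 0.243 0.829
outer loop
vertex 2.508 -1.351 3.794
vertex 2.623 -2.33 4.011
vertex 3.314 -1.853 3.451
endloop
endfacet
facet normal 0.165 -0.823 0.543
outer loop
vertex 2.623 -2.33 4.011
vertex 2.028 -2.859 3.39
vertex 3.017 -2.785 3.201
endloop
endfacet
facet normal -0.595 -0.736 -0.321
outer loop
vertex 2.028 -2.859 3.39
vertex 1.546 -2.207 2.789
vertex 2.352 -2.709 2.446
endloop
endfacet
facet normal -0.727 0.384 -0.569
outer loop
vertex 1.546 -2.207 2.789
vertex 1.843 -1.275 3.039
vertex 2.237 -1.73 2.229
endloop
endfacet
facet normal -0.047 0.989 0.141
outer loop
vertex 1.843 -1.275 3.039
vertex 2.508 -1.351 3.794
vertex 2.832 -1.201 2.85
endloop
endfacet
facet normal 0.955 -0.278 -0.099
outer loop
vertex 3.146 -2.087 2.483
vertex 3.314 -1.853 3.451
vertex 3.017 -2.785 3.201
endloop
endfacet
facet normal 0.535 -0.652 -0.537
outer loop
vertex 3.146 -2.087 2.483
vertex 3.017 -2.785 3.201
vertex 2.352 -2.709 2.446
endloop
endfacet
facet normal 0.194 -0.191 -0.962
outer loop
vertex 3.146 -2.087 2.483
vertex 2.352 -2.709 2.446
vertex 2.237 -1.73 2.229
endloop
endfacet
facet normal 0.404 0.469 -0.786
outer loop
vertex 3.146 -2.087 2.483
vertex 2.237 -1.73 2.229
vertex 2.832 -1.201 2.85
endloop
endfacet
facet normal 0.875 0.414 -0.252
outer loop
vertex 3.146 -2.087 2.483
vertex 2.832 -1.201 2.85
vertex 3.314 -1.853 3.451
endloop
endfacet
facet normal 0.727 -0.384 0.569
outer loop
vertex 3.017 -2.785 3.201
vertex 3.314 -1.853 3.451
vertex 2.623 -2.33 4.011
endloop
endfacet
facet normal 0.047 -0.989 -0.141
outer loop
vertex 2.352 -2.709 2.446
vertex 3.017 -2.785 3.201
vertex 2.028 -2.859 3.39
endloop
endfacet
facet normal -0.504 -0.243 -0.829
outer loop
vertex 2.237 -1.73 2.229
vertex 2.352 -2.709 2.446
vertex 1.546 -2.207 2.789
endloop
endfacet
facet normal -0.165 0.823 -0.543
outer loop
vertex 2.832 -1.201 2.85
vertex 2.237 -1.73 2.229
vertex 1.843 -1.275 3.039
endloop
endfacet
facet normal 0.595 0.736 0.321
outer loop
vertex 3.314 -1.853 3.451
vertex 2.832 -1.201 2.85
vertex 2.508 -1.351 3.794
endloop
endfacet
facet normal -0.315 0.536 -0.783
outer loop
vertex 1.378 -2.757 -0.427
vertex 0.887 -2.335 0.059
vertex 1.645 -2.08 -0.071
endloop
endfacet
facet normal 0.890 -0.120 -0.440
outer loop
vertex 1.378 -2.757 -0.427
vertex 1.645 -2.08 -0.071
vertex 1.724 -3.347 0.434
endloop
endfacet
facet normal 0.890 -0.120 -0.439
outer loop
vertex 1.724 -3.347 0.434
vertex 1.645 -2.08 -0.071
vertex 1.991 -2.67 0.791
endloop
endfacet
facet normal 0.315 -0.537 0.783
outer loop
vertex 1.724 -3.347 0.434
vertex 1.991 -2.67 0.791
vertex 1.233 -2.925 0.921
endloop
endfacet
facet normal -0.315 0.536 -0.783
outer loop
vertex 1.645 -2.08 -0.071
vertex 0.887 -2.335 0.059
vertex 1.154 -1.658 0.415
endloop
endfacet
facet normal 0.730 0.664 0.161
outer loop
vertex 1.645 -2.08 -0.071
vertex 1.154 -1.658 0.415
vertex 1.991 -2.67 0.791
endloop
endfacet
facet normal 0.730 0.664 0.161
outer loop
vertex 1.991 -2.67 0.791
vertex 1.154 -1.658 0.415
vertex 1.5 -2.248 1.277
endloop
endfacet
facet normal 0.315 -0.536 0.783
outer loop
vertex 1.991 -2.67 0.791
vertex 1.5 -2.248 1.277
vertex 1.233 -2.925 0.921
endloop
endfacet
facet normal -0.316 0.536 -0.783
outer loop
vertex 1.154 -1.658 0.415
vertex 0.887 -2.335 0.059
vertex 0.396 -1.913 0.546
endloop
endfacet
facet normal -0.160 0.784 0.600
outer loop
vertex 1.154 -1.658 0.415
vertex 0.396 -1.913 0.546
vertex 1.5 -2.248 1.277
endloop
endfacet
facet normal -0.160 0.783 0.601
outer loop
vertex 1.5 -2.248 1.277
vertex 0.396 -1.913 0.546
vertex 0.742 -2.503 1.407
endloop
endfacet
facet normal 0.315 -0.536 0.783
outer loop
vertex 1.5 -2.248 1.277
vertex 0.742 -2.503 1.407
vertex 1.233 -2.925 0.921
endloop
endfacet
facet normal -0.315 0.537 -0.783
outer loop
vertex 0.396 -1.913 0.546
vertex 0.887 -2.335 0.059
vertex 0.129 -2.59 0.189
endloop
endfacet
facet normal -0.890 0.119 0.440
outer loop
vertex 0.396 -1.913 0.546
vertex 0.129 -2.59 0.189
vertex 0.742 -2.503 1.407
endloop
endfacet
facet normal -0.890 0.120 0.439
outer loop
vertex 0.742 -2.503 1.407
vertex 0.129 -2.59 0.189
vertex 0.475 -3.18 1.051
endloop
endfacet
facet normal 0.315 -0.536 0.783
outer loop
vertex 0.742 -2.503 1.407
vertex 0.475 -3.18 1.051
vertex 1.233 -2.925 0.921
endloop
endfacet
facet normal -0.315 0.536 -0.783
outer loop
vertex 0.129 -2.59 0.189
vertex 0.887 -2.335 0.059
vertex 0.62 -3.012 -0.297
endloop
endfacet
facet normal -0.730 -0.664 -0.161
outer loop
vertex 0.129 -2.59 0.189
vertex 0.62 -3.012 -0.297
vertex 0.475 -3.18 1.051
endloop
endfacet
facet normal -0.730 -0.664 -0.161
outer loop
vertex 0.475 -3.18 1.051
vertex 0.62 -3.012 -0.297
vertex 0.966 -3.602 0.565
endloop
endfacet
facet normal 0.315 -0.536 0.783
outer loop
vertex 0.475 -3.18 1.051
vertex 0.966 -3.602 0.565
vertex 1.233 -2.925 0.921
endloop
endfacet
facet normal -0.315 0.536 -0.783
outer loop
vertex 0.62 -3.012 -0.297
vertex 0.887 -2.335 0.059
vertex 1.378 -2.757 -0.427
endloop
endfacet
facet normal 0.161 -0.783 -0.601
outer loop
vertex 0.62 -3.012 -0.297
vertex 1.378 -2.757 -0.427
vertex 0.966 -3.602 0.565
endloop
endfacet
facet normal 0.160 -0.783 -0.601
outer loop
vertex 0.966 -3.602 0.565
vertex 1.378 -2.757 -0.427
vertex 1.724 -3.347 0.434
endloop
endfacet
facet normal 0.316 -0.536 0.783
outer loop
vertex 0.966 -3.602 0.565
vertex 1.724 -3.347 0.434
vertex 1.233 -2.925 0.921
endloop
endfacet

endsolid


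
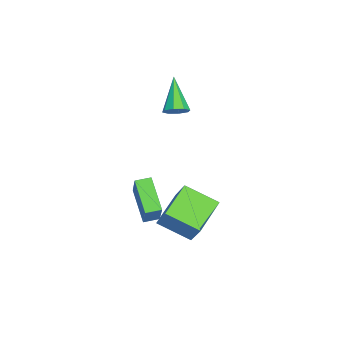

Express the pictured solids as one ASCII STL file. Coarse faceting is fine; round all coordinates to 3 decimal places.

solid 
facet normal -0.728 -0.350 0.590
outer loop
vertex 0.902 -0.292 -1.801
vertex 0.607 0.468 -1.714
vertex -0.283 -0.567 -3.426
endloop
endfacet
facet normal 0.360 -0.927 -0.105
outer loop
vertex 1.173 0.132 -4.606
vertex 0.902 -0.292 -1.801
vertex -0.283 -0.567 -3.426
endloop
endfacet
facet normal -0.728 -0.350 0.590
outer loop
vertex -0.283 -0.567 -3.426
vertex 0.607 0.468 -1.714
vertex -0.578 0.193 -3.339
endloop
endfacet
facet normal -0.584 -0.135 -0.800
outer loop
vertex -0.578 0.193 -3.339
vertex 1.173 0.132 -4.606
vertex -0.283 -0.567 -3.426
endloop
endfacet
facet normal 0.584 0.135 0.800
outer loop
vertex 0.902 -0.292 -1.801
vertex 2.063 1.167 -2.894
vertex 0.607 0.468 -1.714
endloop
endfacet
facet normal 0.360 -0.927 -0.105
outer loop
vertex 2.358 0.407 -2.981
vertex 0.902 -0.292 -1.801
vertex 1.173 0.132 -4.606
endloop
endfacet
facet normal 0.584 0.135 0.800
outer loop
vertex 2.358 0.407 -2.981
vertex 2.063 1.167 -2.894
vertex 0.902 -0.292 -1.801
endloop
endfacet
facet normal -0.360 0.927 0.105
outer loop
vertex 0.607 0.468 -1.714
vertex 2.063 1.167 -2.894
vertex -0.578 0.193 -3.339
endloop
endfacet
facet normal -0.584 -0.135 -0.800
outer loop
vertex 0.878 0.892 -4.519
vertex 1.173 0.132 -4.606
vertex -0.578 0.193 -3.339
endloop
endfacet
facet normal -0.360 0.927 0.105
outer loop
vertex -0.578 0.193 -3.339
vertex 2.063 1.167 -2.894
vertex 0.878 0.892 -4.519
endloop
endfacet
facet normal 0.728 0.350 -0.590
outer loop
vertex 0.878 0.892 -4.519
vertex 2.358 0.407 -2.981
vertex 1.173 0.132 -4.606
endloop
endfacet
facet normal 0.728 0.350 -0.590
outer loop
vertex 2.063 1.167 -2.894
vertex 2.358 0.407 -2.981
vertex 0.878 0.892 -4.519
endloop
endfacet
facet normal -0.488 -0.315 -0.814
outer loop
vertex 1.603 1.752 -2.127
vertex 1.906 3.414 -2.951
vertex 3.318 1.061 -2.889
endloop
endfacet
facet normal -0.162 -0.884 0.438
outer loop
vertex 4.134 1.586 -1.529
vertex 1.603 1.752 -2.127
vertex 3.318 1.061 -2.889
endloop
endfacet
facet normal -0.488 -0.315 -0.814
outer loop
vertex 3.318 1.061 -2.889
vertex 1.906 3.414 -2.951
vertex 3.621 2.723 -3.713
endloop
endfacet
facet normal 0.858 -0.345 -0.381
outer loop
vertex 3.621 2.723 -3.713
vertex 4.134 1.586 -1.529
vertex 3.318 1.061 -2.889
endloop
endfacet
facet normal -0.858 0.345 0.381
outer loop
vertex 1.603 1.752 -2.127
vertex 2.722 3.939 -1.591
vertex 1.906 3.414 -2.951
endloop
endfacet
facet normal -0.162 -0.884 0.438
outer loop
vertex 2.419 2.277 -0.767
vertex 1.603 1.752 -2.127
vertex 4.134 1.586 -1.529
endloop
endfacet
facet normal -0.858 0.345 0.381
outer loop
vertex 2.419 2.277 -0.767
vertex 2.722 3.939 -1.591
vertex 1.603 1.752 -2.127
endloop
endfacet
facet normal 0.162 0.884 -0.438
outer loop
vertex 1.906 3.414 -2.951
vertex 2.722 3.939 -1.591
vertex 3.621 2.723 -3.713
endloop
endfacet
facet normal 0.858 -0.345 -0.381
outer loop
vertex 4.437 3.248 -2.353
vertex 4.134 1.586 -1.529
vertex 3.621 2.723 -3.713
endloop
endfacet
facet normal 0.162 0.884 -0.438
outer loop
vertex 3.621 2.723 -3.713
vertex 2.722 3.939 -1.591
vertex 4.437 3.248 -2.353
endloop
endfacet
facet normal 0.488 0.315 0.814
outer loop
vertex 4.437 3.248 -2.353
vertex 2.419 2.277 -0.767
vertex 4.134 1.586 -1.529
endloop
endfacet
facet normal 0.488 0.315 0.814
outer loop
vertex 2.722 3.939 -1.591
vertex 2.419 2.277 -0.767
vertex 4.437 3.248 -2.353
endloop
endfacet
facet normal 0.713 0.144 -0.686
outer loop
vertex -0.863 1.862 2.292
vertex -1.187 1.442 1.867
vertex -1.205 2.111 1.989
endloop
endfacet
facet normal 0.030 0.789 0.614
outer loop
vertex -0.863 1.862 2.292
vertex -1.205 2.111 1.989
vertex -2.693 1.138 3.313
endloop
endfacet
facet normal 0.713 0.144 -0.686
outer loop
vertex -1.205 2.111 1.989
vertex -1.187 1.442 1.867
vertex -1.537 1.968 1.614
endloop
endfacet
facet normal -0.483 0.870 0.096
outer loop
vertex -1.205 2.111 1.989
vertex -1.537 1.968 1.614
vertex -2.693 1.138 3.313
endloop
endfacet
facet normal 0.713 0.145 -0.686
outer loop
vertex -1.537 1.968 1.614
vertex -1.187 1.442 1.867
vertex -1.664 1.517 1.387
endloop
endfacet
facet normal -0.833 0.417 -0.363
outer loop
vertex -1.537 1.968 1.614
vertex -1.664 1.517 1.387
vertex -2.693 1.138 3.313
endloop
endfacet
facet normal 0.713 0.146 -0.686
outer loop
vertex -1.664 1.517 1.387
vertex -1.187 1.442 1.867
vertex -1.511 1.022 1.441
endloop
endfacet
facet normal -0.814 -0.305 -0.495
outer loop
vertex -1.664 1.517 1.387
vertex -1.511 1.022 1.441
vertex -2.693 1.138 3.313
endloop
endfacet
facet normal 0.714 0.144 -0.685
outer loop
vertex -1.511 1.022 1.441
vertex -1.187 1.442 1.867
vertex -1.169 0.774 1.745
endloop
endfacet
facet normal -0.436 -0.872 -0.221
outer loop
vertex -1.511 1.022 1.441
vertex -1.169 0.774 1.745
vertex -2.693 1.138 3.313
endloop
endfacet
facet normal 0.713 0.145 -0.686
outer loop
vertex -1.169 0.774 1.745
vertex -1.187 1.442 1.867
vertex -0.838 0.917 2.119
endloop
endfacet
facet normal 0.077 -0.952 0.296
outer loop
vertex -1.169 0.774 1.745
vertex -0.838 0.917 2.119
vertex -2.693 1.138 3.313
endloop
endfacet
facet normal 0.713 0.145 -0.686
outer loop
vertex -0.838 0.917 2.119
vertex -1.187 1.442 1.867
vertex -0.711 1.368 2.346
endloop
endfacet
facet normal 0.426 -0.500 0.754
outer loop
vertex -0.838 0.917 2.119
vertex -0.711 1.368 2.346
vertex -2.693 1.138 3.313
endloop
endfacet
facet normal 0.713 0.144 -0.686
outer loop
vertex -0.711 1.368 2.346
vertex -1.187 1.442 1.867
vertex -0.863 1.862 2.292
endloop
endfacet
facet normal 0.407 0.222 0.886
outer loop
vertex -0.711 1.368 2.346
vertex -0.863 1.862 2.292
vertex -2.693 1.138 3.313
endloop
endfacet

endsolid


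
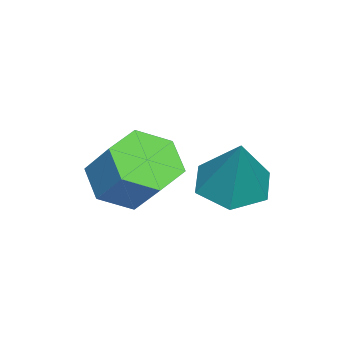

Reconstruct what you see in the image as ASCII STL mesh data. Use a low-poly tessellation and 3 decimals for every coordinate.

solid 
facet normal -0.384 -0.587 -0.713
outer loop
vertex 1.986 -3.515 -4.459
vertex 1.578 -3.94 -3.889
vertex 1.23 -3.286 -4.24
endloop
endfacet
facet normal 0.042 0.760 -0.649
outer loop
vertex 1.986 -3.515 -4.459
vertex 1.23 -3.286 -4.24
vertex 2.47 -2.775 -3.561
endloop
endfacet
facet normal 0.042 0.760 -0.649
outer loop
vertex 2.47 -2.775 -3.561
vertex 1.23 -3.286 -4.24
vertex 1.713 -2.546 -3.342
endloop
endfacet
facet normal 0.384 0.587 0.713
outer loop
vertex 2.47 -2.775 -3.561
vertex 1.713 -2.546 -3.342
vertex 2.062 -3.2 -2.991
endloop
endfacet
facet normal -0.384 -0.587 -0.713
outer loop
vertex 1.23 -3.286 -4.24
vertex 1.578 -3.94 -3.889
vertex 0.822 -3.711 -3.67
endloop
endfacet
facet normal -0.778 0.621 -0.094
outer loop
vertex 1.23 -3.286 -4.24
vertex 0.822 -3.711 -3.67
vertex 1.713 -2.546 -3.342
endloop
endfacet
facet normal -0.778 0.621 -0.094
outer loop
vertex 1.713 -2.546 -3.342
vertex 0.822 -3.711 -3.67
vertex 1.305 -2.971 -2.772
endloop
endfacet
facet normal 0.384 0.587 0.713
outer loop
vertex 1.713 -2.546 -3.342
vertex 1.305 -2.971 -2.772
vertex 2.062 -3.2 -2.991
endloop
endfacet
facet normal -0.384 -0.587 -0.713
outer loop
vertex 0.822 -3.711 -3.67
vertex 1.578 -3.94 -3.889
vertex 1.17 -4.365 -3.319
endloop
endfacet
facet normal -0.820 -0.138 0.555
outer loop
vertex 0.822 -3.711 -3.67
vertex 1.17 -4.365 -3.319
vertex 1.305 -2.971 -2.772
endloop
endfacet
facet normal -0.819 -0.139 0.556
outer loop
vertex 1.305 -2.971 -2.772
vertex 1.17 -4.365 -3.319
vertex 1.654 -3.625 -2.421
endloop
endfacet
facet normal 0.384 0.587 0.713
outer loop
vertex 1.305 -2.971 -2.772
vertex 1.654 -3.625 -2.421
vertex 2.062 -3.2 -2.991
endloop
endfacet
facet normal -0.384 -0.587 -0.713
outer loop
vertex 1.17 -4.365 -3.319
vertex 1.578 -3.94 -3.889
vertex 1.927 -4.594 -3.538
endloop
endfacet
facet normal -0.042 -0.760 0.649
outer loop
vertex 1.17 -4.365 -3.319
vertex 1.927 -4.594 -3.538
vertex 1.654 -3.625 -2.421
endloop
endfacet
facet normal -0.042 -0.760 0.649
outer loop
vertex 1.654 -3.625 -2.421
vertex 1.927 -4.594 -3.538
vertex 2.41 -3.854 -2.64
endloop
endfacet
facet normal 0.384 0.587 0.713
outer loop
vertex 1.654 -3.625 -2.421
vertex 2.41 -3.854 -2.64
vertex 2.062 -3.2 -2.991
endloop
endfacet
facet normal -0.384 -0.587 -0.713
outer loop
vertex 1.927 -4.594 -3.538
vertex 1.578 -3.94 -3.889
vertex 2.335 -4.169 -4.108
endloop
endfacet
facet normal 0.778 -0.621 0.094
outer loop
vertex 1.927 -4.594 -3.538
vertex 2.335 -4.169 -4.108
vertex 2.41 -3.854 -2.64
endloop
endfacet
facet normal 0.778 -0.621 0.094
outer loop
vertex 2.41 -3.854 -2.64
vertex 2.335 -4.169 -4.108
vertex 2.818 -3.429 -3.21
endloop
endfacet
facet normal 0.384 0.587 0.713
outer loop
vertex 2.41 -3.854 -2.64
vertex 2.818 -3.429 -3.21
vertex 2.062 -3.2 -2.991
endloop
endfacet
facet normal -0.384 -0.587 -0.713
outer loop
vertex 2.335 -4.169 -4.108
vertex 1.578 -3.94 -3.889
vertex 1.986 -3.515 -4.459
endloop
endfacet
facet normal 0.820 0.139 -0.556
outer loop
vertex 2.335 -4.169 -4.108
vertex 1.986 -3.515 -4.459
vertex 2.818 -3.429 -3.21
endloop
endfacet
facet normal 0.820 0.138 -0.556
outer loop
vertex 2.818 -3.429 -3.21
vertex 1.986 -3.515 -4.459
vertex 2.47 -2.775 -3.561
endloop
endfacet
facet normal 0.384 0.587 0.713
outer loop
vertex 2.818 -3.429 -3.21
vertex 2.47 -2.775 -3.561
vertex 2.062 -3.2 -2.991
endloop
endfacet
facet normal -0.420 -0.248 -0.873
outer loop
vertex 1.022 -1.869 -4.63
vertex 0.308 -2.062 -4.232
vertex 0.433 -1.281 -4.514
endloop
endfacet
facet normal 0.698 0.713 -0.071
outer loop
vertex 1.022 -1.869 -4.63
vertex 0.433 -1.281 -4.514
vertex 0.992 -1.658 -2.808
endloop
endfacet
facet normal -0.421 -0.248 -0.873
outer loop
vertex 0.433 -1.281 -4.514
vertex 0.308 -2.062 -4.232
vertex -0.281 -1.474 -4.115
endloop
endfacet
facet normal -0.119 0.961 0.251
outer loop
vertex 0.433 -1.281 -4.514
vertex -0.281 -1.474 -4.115
vertex 0.992 -1.658 -2.808
endloop
endfacet
facet normal -0.421 -0.248 -0.873
outer loop
vertex -0.281 -1.474 -4.115
vertex 0.308 -2.062 -4.232
vertex -0.406 -2.255 -3.833
endloop
endfacet
facet normal -0.646 0.349 0.679
outer loop
vertex -0.281 -1.474 -4.115
vertex -0.406 -2.255 -3.833
vertex 0.992 -1.658 -2.808
endloop
endfacet
facet normal -0.421 -0.248 -0.873
outer loop
vertex -0.406 -2.255 -3.833
vertex 0.308 -2.062 -4.232
vertex 0.182 -2.843 -3.949
endloop
endfacet
facet normal -0.356 -0.510 0.783
outer loop
vertex -0.406 -2.255 -3.833
vertex 0.182 -2.843 -3.949
vertex 0.992 -1.658 -2.808
endloop
endfacet
facet normal -0.421 -0.248 -0.873
outer loop
vertex 0.182 -2.843 -3.949
vertex 0.308 -2.062 -4.232
vertex 0.896 -2.65 -4.348
endloop
endfacet
facet normal 0.462 -0.758 0.460
outer loop
vertex 0.182 -2.843 -3.949
vertex 0.896 -2.65 -4.348
vertex 0.992 -1.658 -2.808
endloop
endfacet
facet normal -0.420 -0.248 -0.873
outer loop
vertex 0.896 -2.65 -4.348
vertex 0.308 -2.062 -4.232
vertex 1.022 -1.869 -4.63
endloop
endfacet
facet normal 0.989 -0.147 0.033
outer loop
vertex 0.896 -2.65 -4.348
vertex 1.022 -1.869 -4.63
vertex 0.992 -1.658 -2.808
endloop
endfacet

endsolid


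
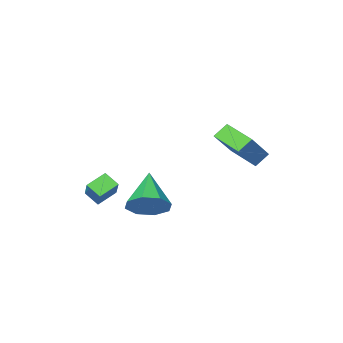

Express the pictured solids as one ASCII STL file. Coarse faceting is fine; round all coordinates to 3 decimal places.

solid 
facet normal -0.750 0.068 0.658
outer loop
vertex -1.163 1.403 2.293
vertex -1.366 2.961 1.901
vertex -2.501 0.859 0.824
endloop
endfacet
facet normal 0.126 -0.962 0.242
outer loop
vertex -1.834 0.799 0.239
vertex -1.163 1.403 2.293
vertex -2.501 0.859 0.824
endloop
endfacet
facet normal -0.750 0.068 0.658
outer loop
vertex -2.501 0.859 0.824
vertex -1.366 2.961 1.901
vertex -2.704 2.418 0.432
endloop
endfacet
facet normal -0.649 -0.264 -0.713
outer loop
vertex -2.704 2.418 0.432
vertex -1.834 0.799 0.239
vertex -2.501 0.859 0.824
endloop
endfacet
facet normal 0.649 0.264 0.713
outer loop
vertex -1.163 1.403 2.293
vertex -0.699 2.901 1.316
vertex -1.366 2.961 1.901
endloop
endfacet
facet normal 0.124 -0.962 0.242
outer loop
vertex -0.496 1.342 1.708
vertex -1.163 1.403 2.293
vertex -1.834 0.799 0.239
endloop
endfacet
facet normal 0.650 0.264 0.713
outer loop
vertex -0.496 1.342 1.708
vertex -0.699 2.901 1.316
vertex -1.163 1.403 2.293
endloop
endfacet
facet normal -0.125 0.962 -0.242
outer loop
vertex -1.366 2.961 1.901
vertex -0.699 2.901 1.316
vertex -2.704 2.418 0.432
endloop
endfacet
facet normal -0.650 -0.264 -0.713
outer loop
vertex -2.037 2.357 -0.153
vertex -1.834 0.799 0.239
vertex -2.704 2.418 0.432
endloop
endfacet
facet normal -0.125 0.962 -0.243
outer loop
vertex -2.704 2.418 0.432
vertex -0.699 2.901 1.316
vertex -2.037 2.357 -0.153
endloop
endfacet
facet normal 0.750 -0.068 -0.658
outer loop
vertex -2.037 2.357 -0.153
vertex -0.496 1.342 1.708
vertex -1.834 0.799 0.239
endloop
endfacet
facet normal 0.750 -0.068 -0.658
outer loop
vertex -0.699 2.901 1.316
vertex -0.496 1.342 1.708
vertex -2.037 2.357 -0.153
endloop
endfacet
facet normal -0.903 -0.027 0.428
outer loop
vertex 3.479 -1.216 -0.528
vertex 3.225 -0.545 -1.021
vertex 3.02 -2.145 -1.556
endloop
endfacet
facet normal 0.292 -0.771 0.566
outer loop
vertex 3.995 -2.115 -2.019
vertex 3.479 -1.216 -0.528
vertex 3.02 -2.145 -1.556
endloop
endfacet
facet normal -0.903 -0.028 0.429
outer loop
vertex 3.02 -2.145 -1.556
vertex 3.225 -0.545 -1.021
vertex 2.765 -1.474 -2.049
endloop
endfacet
facet normal -0.315 -0.637 -0.704
outer loop
vertex 2.765 -1.474 -2.049
vertex 3.995 -2.115 -2.019
vertex 3.02 -2.145 -1.556
endloop
endfacet
facet normal 0.315 0.636 0.704
outer loop
vertex 3.479 -1.216 -0.528
vertex 4.2 -0.515 -1.484
vertex 3.225 -0.545 -1.021
endloop
endfacet
facet normal 0.292 -0.771 0.566
outer loop
vertex 4.455 -1.186 -0.991
vertex 3.479 -1.216 -0.528
vertex 3.995 -2.115 -2.019
endloop
endfacet
facet normal 0.314 0.637 0.704
outer loop
vertex 4.455 -1.186 -0.991
vertex 4.2 -0.515 -1.484
vertex 3.479 -1.216 -0.528
endloop
endfacet
facet normal -0.292 0.771 -0.566
outer loop
vertex 3.225 -0.545 -1.021
vertex 4.2 -0.515 -1.484
vertex 2.765 -1.474 -2.049
endloop
endfacet
facet normal -0.315 -0.636 -0.704
outer loop
vertex 3.741 -1.444 -2.512
vertex 3.995 -2.115 -2.019
vertex 2.765 -1.474 -2.049
endloop
endfacet
facet normal -0.292 0.771 -0.566
outer loop
vertex 2.765 -1.474 -2.049
vertex 4.2 -0.515 -1.484
vertex 3.741 -1.444 -2.512
endloop
endfacet
facet normal 0.903 0.027 -0.429
outer loop
vertex 3.741 -1.444 -2.512
vertex 4.455 -1.186 -0.991
vertex 3.995 -2.115 -2.019
endloop
endfacet
facet normal 0.903 0.028 -0.429
outer loop
vertex 4.2 -0.515 -1.484
vertex 4.455 -1.186 -0.991
vertex 3.741 -1.444 -2.512
endloop
endfacet
facet normal 0.471 0.680 -0.562
outer loop
vertex 4.252 2.906 -0.074
vertex 3.728 2.593 -0.892
vertex 3.581 3.295 -0.166
endloop
endfacet
facet normal -0.013 0.208 0.978
outer loop
vertex 4.252 2.906 -0.074
vertex 3.581 3.295 -0.166
vertex 2.752 1.187 0.272
endloop
endfacet
facet normal 0.472 0.679 -0.561
outer loop
vertex 3.581 3.295 -0.166
vertex 3.728 2.593 -0.892
vertex 2.997 3.273 -0.684
endloop
endfacet
facet normal -0.620 0.386 0.683
outer loop
vertex 3.581 3.295 -0.166
vertex 2.997 3.273 -0.684
vertex 2.752 1.187 0.272
endloop
endfacet
facet normal 0.472 0.679 -0.562
outer loop
vertex 2.997 3.273 -0.684
vertex 3.728 2.593 -0.892
vertex 2.841 2.853 -1.323
endloop
endfacet
facet normal -0.977 0.172 0.125
outer loop
vertex 2.997 3.273 -0.684
vertex 2.841 2.853 -1.323
vertex 2.752 1.187 0.272
endloop
endfacet
facet normal 0.472 0.679 -0.562
outer loop
vertex 2.841 2.853 -1.323
vertex 3.728 2.593 -0.892
vertex 3.205 2.28 -1.709
endloop
endfacet
facet normal -0.877 -0.308 -0.370
outer loop
vertex 2.841 2.853 -1.323
vertex 3.205 2.28 -1.709
vertex 2.752 1.187 0.272
endloop
endfacet
facet normal 0.472 0.679 -0.562
outer loop
vertex 3.205 2.28 -1.709
vertex 3.728 2.593 -0.892
vertex 3.875 1.891 -1.617
endloop
endfacet
facet normal -0.378 -0.772 -0.512
outer loop
vertex 3.205 2.28 -1.709
vertex 3.875 1.891 -1.617
vertex 2.752 1.187 0.272
endloop
endfacet
facet normal 0.471 0.679 -0.562
outer loop
vertex 3.875 1.891 -1.617
vertex 3.728 2.593 -0.892
vertex 4.46 1.913 -1.1
endloop
endfacet
facet normal 0.228 -0.949 -0.218
outer loop
vertex 3.875 1.891 -1.617
vertex 4.46 1.913 -1.1
vertex 2.752 1.187 0.272
endloop
endfacet
facet normal 0.472 0.680 -0.562
outer loop
vertex 4.46 1.913 -1.1
vertex 3.728 2.593 -0.892
vertex 4.615 2.334 -0.461
endloop
endfacet
facet normal 0.587 -0.734 0.342
outer loop
vertex 4.46 1.913 -1.1
vertex 4.615 2.334 -0.461
vertex 2.752 1.187 0.272
endloop
endfacet
facet normal 0.472 0.680 -0.562
outer loop
vertex 4.615 2.334 -0.461
vertex 3.728 2.593 -0.892
vertex 4.252 2.906 -0.074
endloop
endfacet
facet normal 0.486 -0.256 0.835
outer loop
vertex 4.615 2.334 -0.461
vertex 4.252 2.906 -0.074
vertex 2.752 1.187 0.272
endloop
endfacet

endsolid


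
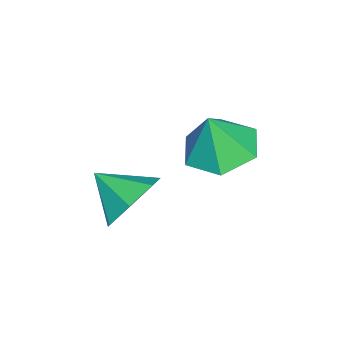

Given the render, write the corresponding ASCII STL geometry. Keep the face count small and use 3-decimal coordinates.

solid 
facet normal -0.260 0.162 -0.952
outer loop
vertex 1.841 4.224 1.267
vertex 0.9 3.922 1.473
vertex 1.15 4.895 1.57
endloop
endfacet
facet normal 0.715 0.530 0.457
outer loop
vertex 1.841 4.224 1.267
vertex 1.15 4.895 1.57
vertex 1.26 3.698 2.787
endloop
endfacet
facet normal -0.261 0.162 -0.952
outer loop
vertex 1.15 4.895 1.57
vertex 0.9 3.922 1.473
vertex 0.209 4.593 1.777
endloop
endfacet
facet normal -0.073 0.708 0.703
outer loop
vertex 1.15 4.895 1.57
vertex 0.209 4.593 1.777
vertex 1.26 3.698 2.787
endloop
endfacet
facet normal -0.261 0.162 -0.952
outer loop
vertex 0.209 4.593 1.777
vertex 0.9 3.922 1.473
vertex -0.041 3.619 1.68
endloop
endfacet
facet normal -0.649 0.091 0.756
outer loop
vertex 0.209 4.593 1.777
vertex -0.041 3.619 1.68
vertex 1.26 3.698 2.787
endloop
endfacet
facet normal -0.261 0.162 -0.952
outer loop
vertex -0.041 3.619 1.68
vertex 0.9 3.922 1.473
vertex 0.65 2.948 1.376
endloop
endfacet
facet normal -0.436 -0.703 0.562
outer loop
vertex -0.041 3.619 1.68
vertex 0.65 2.948 1.376
vertex 1.26 3.698 2.787
endloop
endfacet
facet normal -0.260 0.162 -0.952
outer loop
vertex 0.65 2.948 1.376
vertex 0.9 3.922 1.473
vertex 1.591 3.25 1.17
endloop
endfacet
facet normal 0.352 -0.881 0.316
outer loop
vertex 0.65 2.948 1.376
vertex 1.591 3.25 1.17
vertex 1.26 3.698 2.787
endloop
endfacet
facet normal -0.260 0.162 -0.952
outer loop
vertex 1.591 3.25 1.17
vertex 0.9 3.922 1.473
vertex 1.841 4.224 1.267
endloop
endfacet
facet normal 0.928 -0.264 0.263
outer loop
vertex 1.591 3.25 1.17
vertex 1.841 4.224 1.267
vertex 1.26 3.698 2.787
endloop
endfacet
facet normal 0.185 0.848 -0.497
outer loop
vertex 3.758 2.634 1.297
vertex 3.026 2.454 0.717
vertex 3.028 2.934 1.537
endloop
endfacet
facet normal 0.249 -0.157 0.956
outer loop
vertex 3.758 2.634 1.297
vertex 3.028 2.934 1.537
vertex 2.794 1.386 1.343
endloop
endfacet
facet normal 0.185 0.848 -0.497
outer loop
vertex 3.028 2.934 1.537
vertex 3.026 2.454 0.717
vertex 2.298 2.873 1.161
endloop
endfacet
facet normal -0.455 -0.043 0.890
outer loop
vertex 3.028 2.934 1.537
vertex 2.298 2.873 1.161
vertex 2.794 1.386 1.343
endloop
endfacet
facet normal 0.185 0.848 -0.497
outer loop
vertex 2.298 2.873 1.161
vertex 3.026 2.454 0.717
vertex 2.116 2.496 0.45
endloop
endfacet
facet normal -0.896 -0.254 0.364
outer loop
vertex 2.298 2.873 1.161
vertex 2.116 2.496 0.45
vertex 2.794 1.386 1.343
endloop
endfacet
facet normal 0.185 0.849 -0.496
outer loop
vertex 2.116 2.496 0.45
vertex 3.026 2.454 0.717
vertex 2.62 2.089 -0.059
endloop
endfacet
facet normal -0.740 -0.634 -0.226
outer loop
vertex 2.116 2.496 0.45
vertex 2.62 2.089 -0.059
vertex 2.794 1.386 1.343
endloop
endfacet
facet normal 0.185 0.848 -0.496
outer loop
vertex 2.62 2.089 -0.059
vertex 3.026 2.454 0.717
vertex 3.43 1.956 0.016
endloop
endfacet
facet normal -0.107 -0.894 -0.435
outer loop
vertex 2.62 2.089 -0.059
vertex 3.43 1.956 0.016
vertex 2.794 1.386 1.343
endloop
endfacet
facet normal 0.185 0.848 -0.496
outer loop
vertex 3.43 1.956 0.016
vertex 3.026 2.454 0.717
vertex 3.936 2.199 0.62
endloop
endfacet
facet normal 0.531 -0.841 -0.107
outer loop
vertex 3.43 1.956 0.016
vertex 3.936 2.199 0.62
vertex 2.794 1.386 1.343
endloop
endfacet
facet normal 0.185 0.848 -0.496
outer loop
vertex 3.936 2.199 0.62
vertex 3.026 2.454 0.717
vertex 3.758 2.634 1.297
endloop
endfacet
facet normal 0.689 -0.514 0.511
outer loop
vertex 3.936 2.199 0.62
vertex 3.758 2.634 1.297
vertex 2.794 1.386 1.343
endloop
endfacet

endsolid


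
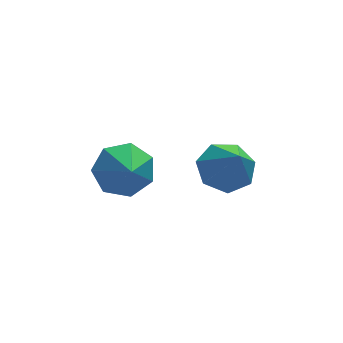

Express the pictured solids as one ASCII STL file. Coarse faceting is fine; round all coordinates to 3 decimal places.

solid 
facet normal -0.031 0.803 -0.595
outer loop
vertex -3.047 0.744 -2.465
vertex -3.421 0.138 -3.263
vertex -3.971 0.671 -2.516
endloop
endfacet
facet normal -0.057 0.027 0.998
outer loop
vertex -3.047 0.744 -2.465
vertex -3.971 0.671 -2.516
vertex -3.379 -0.978 -2.437
endloop
endfacet
facet normal -0.029 0.803 -0.595
outer loop
vertex -3.971 0.671 -2.516
vertex -3.421 0.138 -3.263
vertex -4.481 0.197 -3.131
endloop
endfacet
facet normal -0.669 -0.206 0.714
outer loop
vertex -3.971 0.671 -2.516
vertex -4.481 0.197 -3.131
vertex -3.379 -0.978 -2.437
endloop
endfacet
facet normal -0.029 0.803 -0.595
outer loop
vertex -4.481 0.197 -3.131
vertex -3.421 0.138 -3.263
vertex -4.193 -0.322 -3.845
endloop
endfacet
facet normal -0.764 -0.628 0.149
outer loop
vertex -4.481 0.197 -3.131
vertex -4.193 -0.322 -3.845
vertex -3.379 -0.978 -2.437
endloop
endfacet
facet normal -0.030 0.803 -0.595
outer loop
vertex -4.193 -0.322 -3.845
vertex -3.421 0.138 -3.263
vertex -3.323 -0.494 -4.121
endloop
endfacet
facet normal -0.270 -0.923 -0.274
outer loop
vertex -4.193 -0.322 -3.845
vertex -3.323 -0.494 -4.121
vertex -3.379 -0.978 -2.437
endloop
endfacet
facet normal -0.031 0.803 -0.595
outer loop
vertex -3.323 -0.494 -4.121
vertex -3.421 0.138 -3.263
vertex -2.527 -0.19 -3.752
endloop
endfacet
facet normal 0.440 -0.867 -0.235
outer loop
vertex -3.323 -0.494 -4.121
vertex -2.527 -0.19 -3.752
vertex -3.379 -0.978 -2.437
endloop
endfacet
facet normal -0.031 0.803 -0.595
outer loop
vertex -2.527 -0.19 -3.752
vertex -3.421 0.138 -3.263
vertex -2.405 0.361 -3.014
endloop
endfacet
facet normal 0.831 -0.502 0.238
outer loop
vertex -2.527 -0.19 -3.752
vertex -2.405 0.361 -3.014
vertex -3.379 -0.978 -2.437
endloop
endfacet
facet normal -0.030 0.803 -0.595
outer loop
vertex -2.405 0.361 -3.014
vertex -3.421 0.138 -3.263
vertex -3.047 0.744 -2.465
endloop
endfacet
facet normal 0.610 -0.105 0.786
outer loop
vertex -2.405 0.361 -3.014
vertex -3.047 0.744 -2.465
vertex -3.379 -0.978 -2.437
endloop
endfacet
facet normal -0.093 0.592 -0.801
outer loop
vertex 0.938 -0.051 -3.556
vertex -0.084 -0.177 -3.531
vertex 0.486 0.543 -3.065
endloop
endfacet
facet normal 0.805 0.135 0.578
outer loop
vertex 0.938 -0.051 -3.556
vertex 0.486 0.543 -3.065
vertex 0.084 -1.243 -2.089
endloop
endfacet
facet normal -0.093 0.592 -0.801
outer loop
vertex 0.486 0.543 -3.065
vertex -0.084 -0.177 -3.531
vertex -0.395 0.595 -2.924
endloop
endfacet
facet normal 0.167 0.444 0.881
outer loop
vertex 0.486 0.543 -3.065
vertex -0.395 0.595 -2.924
vertex 0.084 -1.243 -2.089
endloop
endfacet
facet normal -0.094 0.592 -0.801
outer loop
vertex -0.395 0.595 -2.924
vertex -0.084 -0.177 -3.531
vertex -1.042 0.065 -3.24
endloop
endfacet
facet normal -0.565 0.215 0.797
outer loop
vertex -0.395 0.595 -2.924
vertex -1.042 0.065 -3.24
vertex 0.084 -1.243 -2.089
endloop
endfacet
facet normal -0.094 0.592 -0.801
outer loop
vertex -1.042 0.065 -3.24
vertex -0.084 -0.177 -3.531
vertex -0.967 -0.647 -3.775
endloop
endfacet
facet normal -0.839 -0.380 0.389
outer loop
vertex -1.042 0.065 -3.24
vertex -0.967 -0.647 -3.775
vertex 0.084 -1.243 -2.089
endloop
endfacet
facet normal -0.094 0.592 -0.801
outer loop
vertex -0.967 -0.647 -3.775
vertex -0.084 -0.177 -3.531
vertex -0.228 -1.005 -4.126
endloop
endfacet
facet normal -0.449 -0.893 -0.035
outer loop
vertex -0.967 -0.647 -3.775
vertex -0.228 -1.005 -4.126
vertex 0.084 -1.243 -2.089
endloop
endfacet
facet normal -0.093 0.592 -0.801
outer loop
vertex -0.228 -1.005 -4.126
vertex -0.084 -0.177 -3.531
vertex 0.62 -0.74 -4.029
endloop
endfacet
facet normal 0.311 -0.937 -0.157
outer loop
vertex -0.228 -1.005 -4.126
vertex 0.62 -0.74 -4.029
vertex 0.084 -1.243 -2.089
endloop
endfacet
facet normal -0.093 0.592 -0.800
outer loop
vertex 0.62 -0.74 -4.029
vertex -0.084 -0.177 -3.531
vertex 0.938 -0.051 -3.556
endloop
endfacet
facet normal 0.869 -0.481 0.116
outer loop
vertex 0.62 -0.74 -4.029
vertex 0.938 -0.051 -3.556
vertex 0.084 -1.243 -2.089
endloop
endfacet

endsolid
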